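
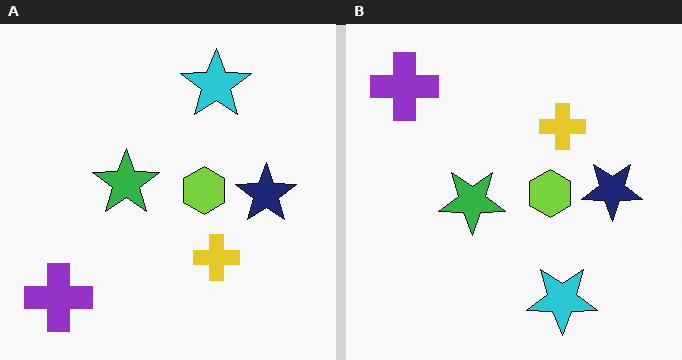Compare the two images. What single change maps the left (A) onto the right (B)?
Flipped vertically (top ↔ bottom).

The cyan star is in the top of the left (A) image and the bottom of the right (B) — shapes on opposite sides of the horizontal midline have swapped in a mirror flip.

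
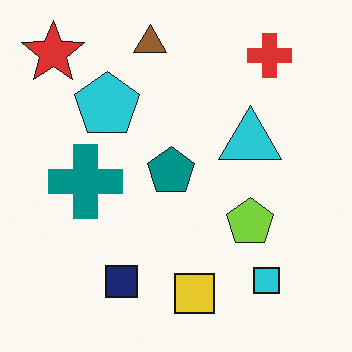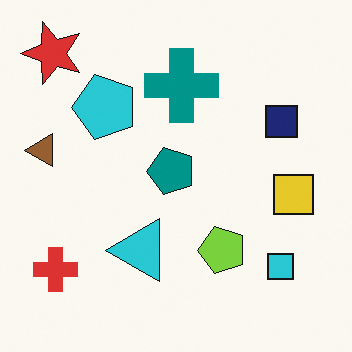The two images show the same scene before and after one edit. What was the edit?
The transformation is: transposed (reflected across the top-left ↔ bottom-right diagonal).

Shapes have swapped their row and column positions — what was in the top-right is now in the bottom-left — a diagonal reflection.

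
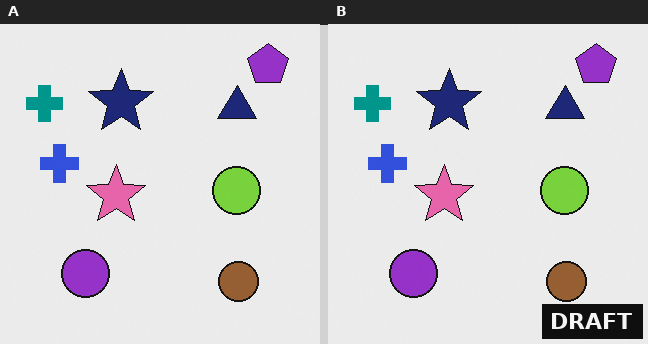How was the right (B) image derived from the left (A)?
It was watermarked with the text "DRAFT" in the lower-right corner.

A dark label reading "DRAFT" appears in the lower-right corner.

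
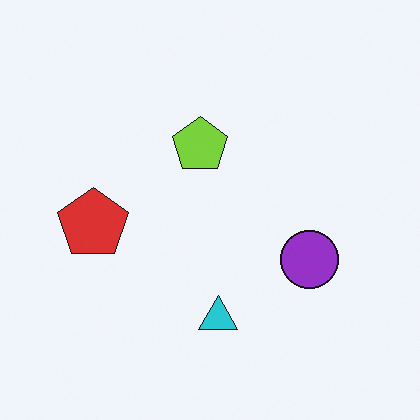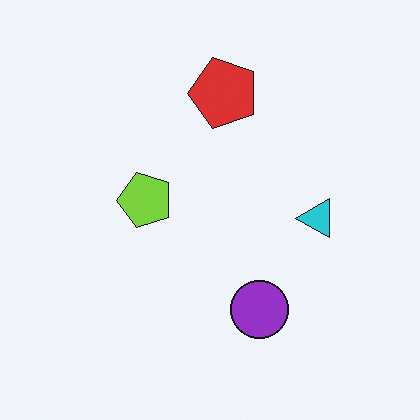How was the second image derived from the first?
The image was transposed (reflected across the top-left ↔ bottom-right diagonal).

Shapes have swapped their row and column positions — what was in the top-right is now in the bottom-left — a diagonal reflection.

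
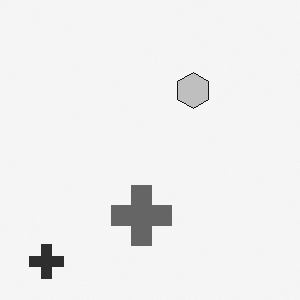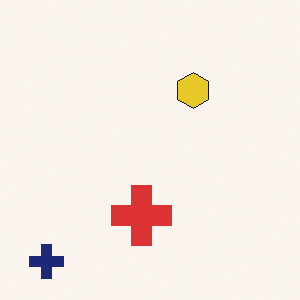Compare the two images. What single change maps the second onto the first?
This is the original image converted to grayscale.

All color is removed — every shape is now a shade of grey.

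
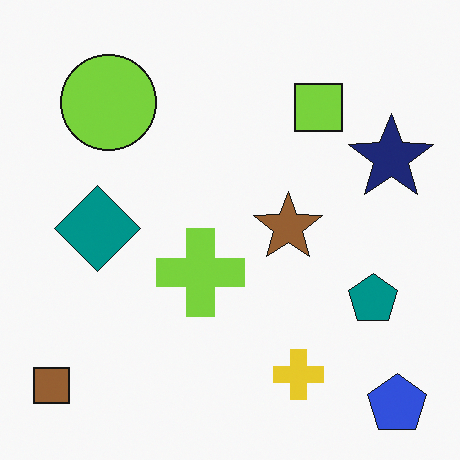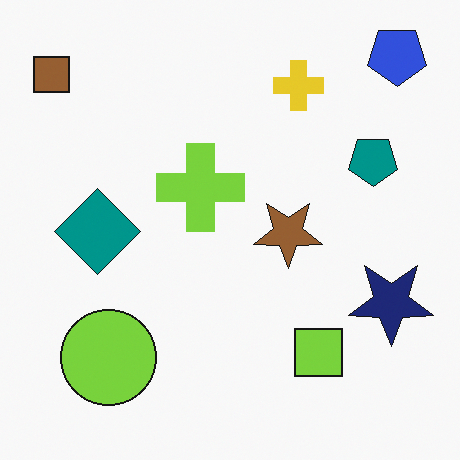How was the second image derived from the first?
The second image is the first flipped vertically (top ↔ bottom).

The blue pentagon is in the bottom-right of the first image and the top-right of the second — shapes on opposite sides of the horizontal midline have swapped in a mirror flip.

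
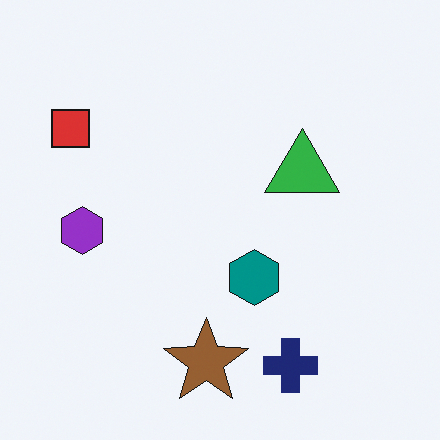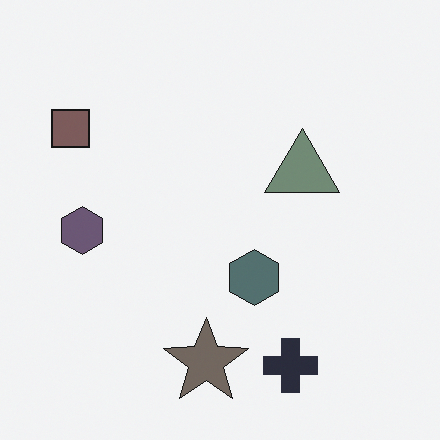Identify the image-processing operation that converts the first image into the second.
The second image is the first heavily desaturated.

All colors are more muted and greyish — a global saturation change.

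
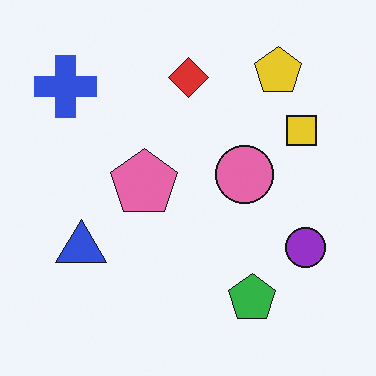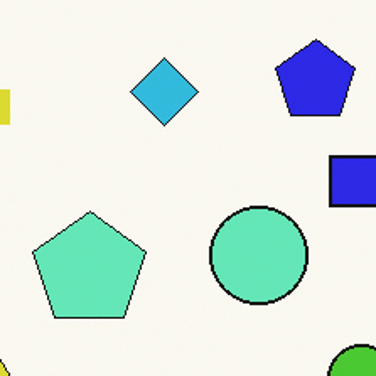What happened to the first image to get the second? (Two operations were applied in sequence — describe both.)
The transformation is: cropped to a noticeably smaller region and rescaled, then hue-shifted by a large amount.

The visible shapes are larger and the field of view is narrower; shapes near the original edges may be partly or wholly outside the frame — a crop-and-rescale. Every shape's color has rotated by the same amount around the hue wheel — a uniform hue shift.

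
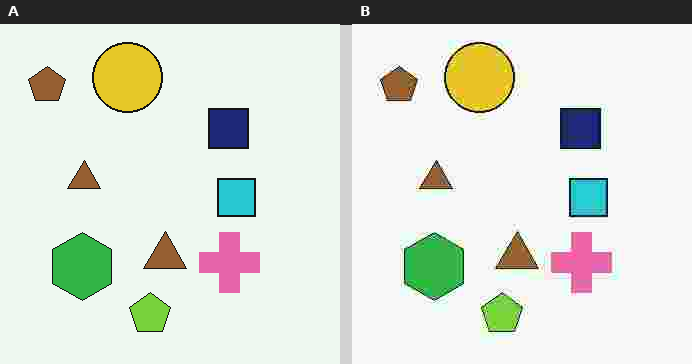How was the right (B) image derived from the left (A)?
This is the original image heavily JPEG-compressed with obvious blocking artifacts.

Blocky 8×8 compression artifacts appear around shape edges and the flat background shows ringing — characteristic JPEG degradation.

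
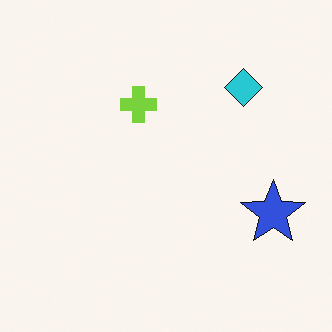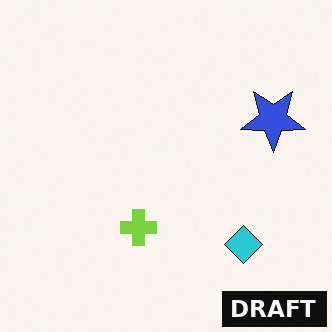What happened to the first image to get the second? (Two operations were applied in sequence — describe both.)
This is the original image flipped vertically (top ↔ bottom), then watermarked with the text "DRAFT" in the lower-right corner.

The cyan diamond is in the top-right of the first image and the bottom-right of the second — shapes on opposite sides of the horizontal midline have swapped in a mirror flip. A dark label reading "DRAFT" appears in the lower-right corner.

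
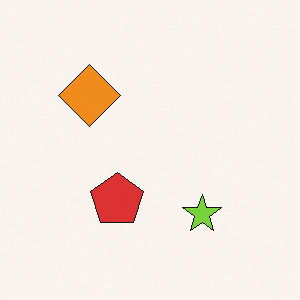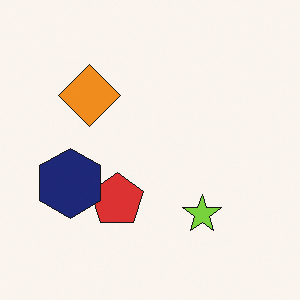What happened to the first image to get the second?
The second image is the first overlaid with an additional navy hexagon.

A navy hexagon appears in the second image that is absent from the first.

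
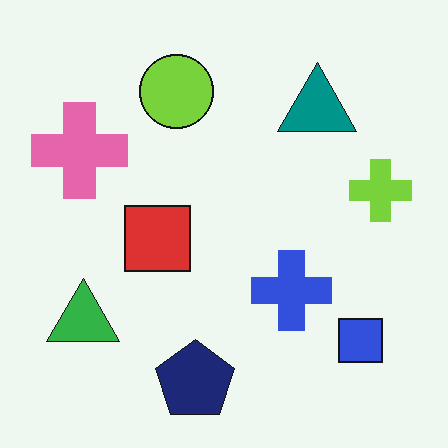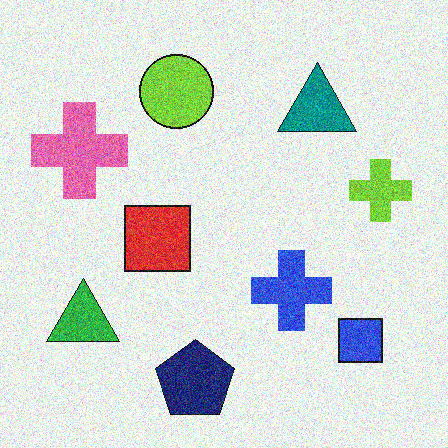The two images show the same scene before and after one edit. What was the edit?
Degraded with a thick layer of grain.

Random speckle covers the whole image, including the flat background.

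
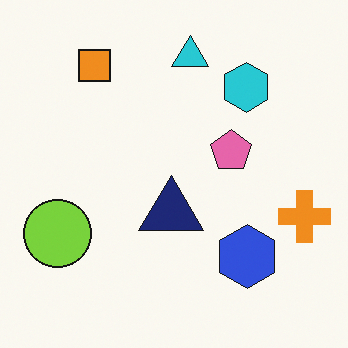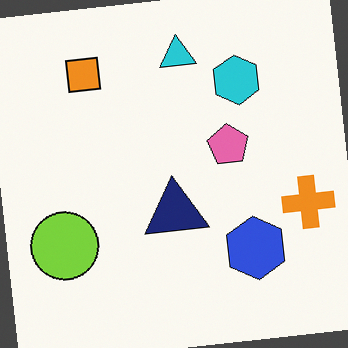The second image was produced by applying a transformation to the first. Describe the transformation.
This is the original image rotated counter-clockwise by a slight angle.

Every shape is tilted by the same angle and the image corners show triangular fill wedges — a whole-image rotation by a non-right angle.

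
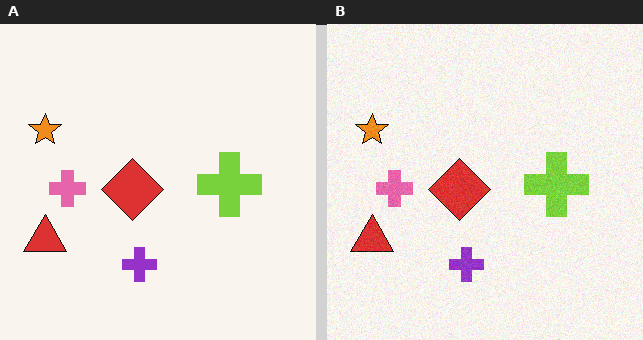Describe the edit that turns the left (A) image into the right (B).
The transformation is: degraded with light additive noise.

Random speckle covers the whole image, including the flat background.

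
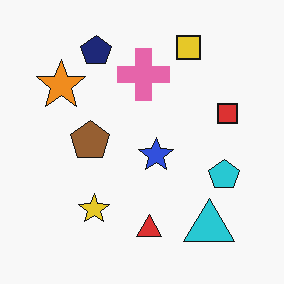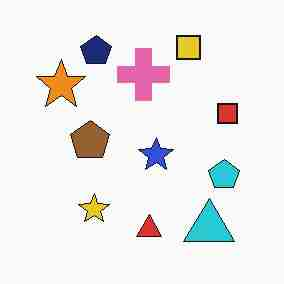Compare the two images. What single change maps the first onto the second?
The image was degraded with heavy JPEG compression.

Blocky 8×8 compression artifacts appear around shape edges and the flat background shows ringing — characteristic JPEG degradation.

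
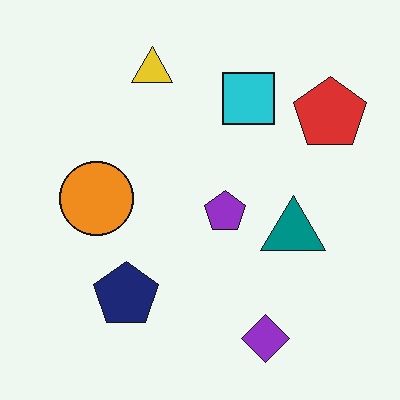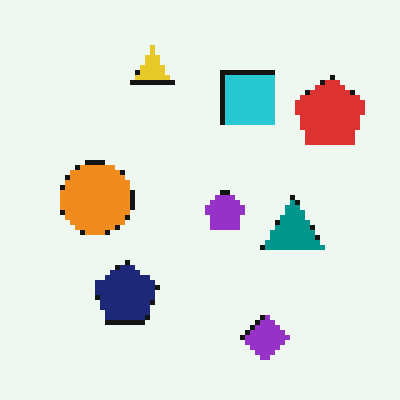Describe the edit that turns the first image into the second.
The transformation is: mildly pixelated.

Shapes are reduced to large square blocks; fine edges and outlines are lost — a downscale-then-upscale (mosaic) effect.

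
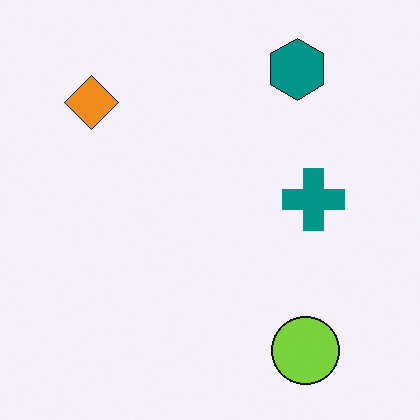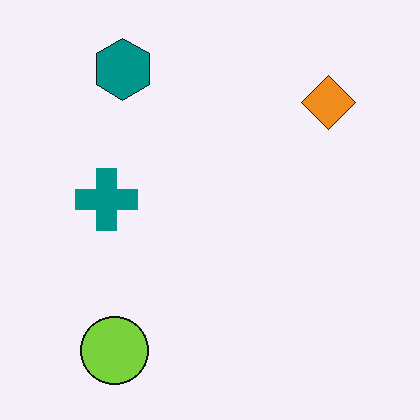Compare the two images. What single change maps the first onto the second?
The second image is the first flipped horizontally (left ↔ right).

The orange diamond is in the top-left of the first image and the top-right of the second — shapes on opposite sides of the vertical midline have swapped in a mirror flip.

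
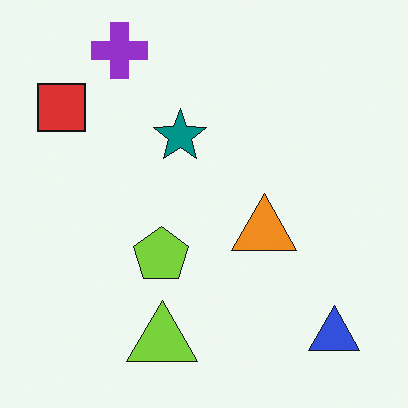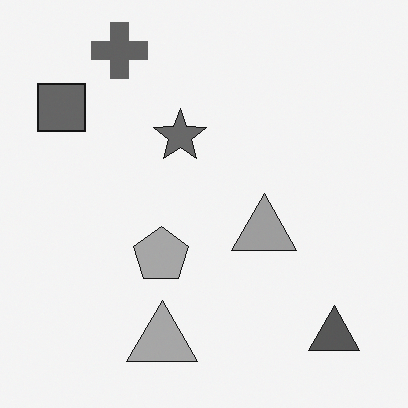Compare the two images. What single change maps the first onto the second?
The image was converted to grayscale.

All color is removed — every shape is now a shade of grey.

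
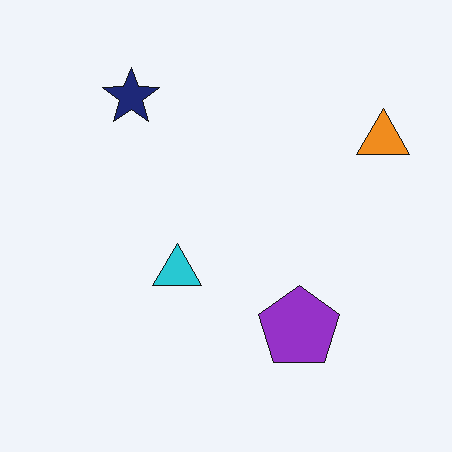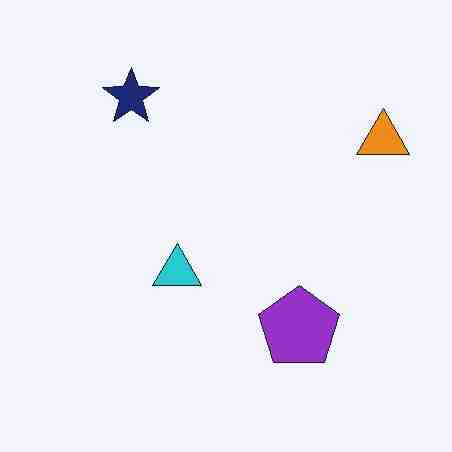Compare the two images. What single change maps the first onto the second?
It was heavily JPEG-compressed with obvious blocking artifacts.

Blocky 8×8 compression artifacts appear around shape edges and the flat background shows ringing — characteristic JPEG degradation.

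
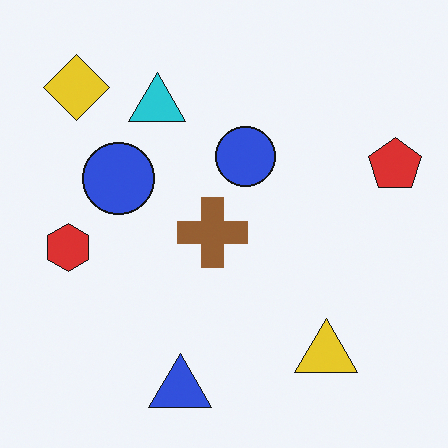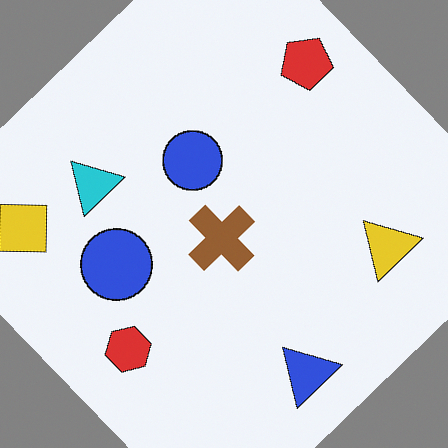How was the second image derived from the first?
The image was rotated counter-clockwise by a large amount — several tens of degrees.

Every shape is tilted by the same angle and the image corners show triangular fill wedges — a whole-image rotation by a non-right angle.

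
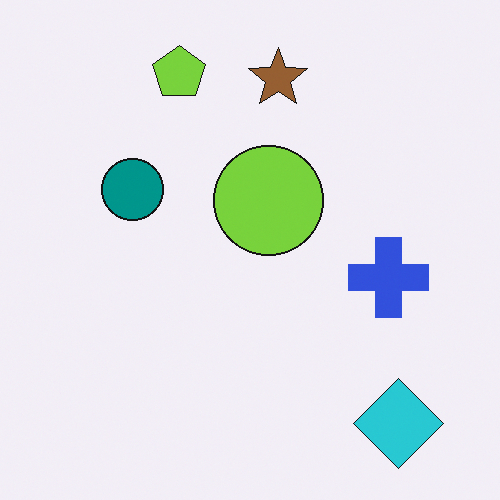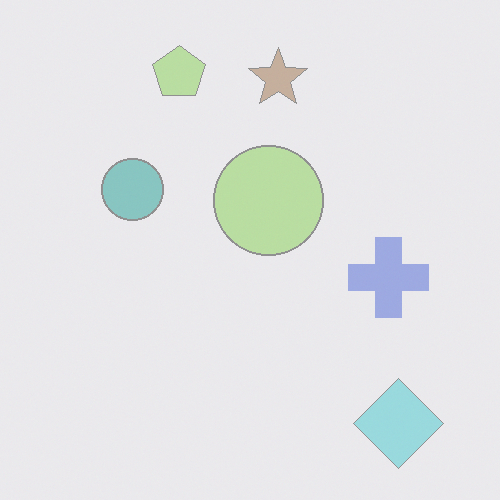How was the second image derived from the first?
The second image is the first given much lower contrast.

Tones are pushed toward mid-grey across the whole image — a global contrast change.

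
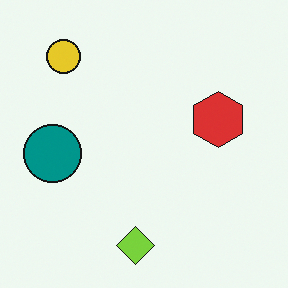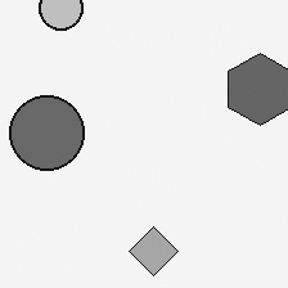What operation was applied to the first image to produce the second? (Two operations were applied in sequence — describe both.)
The transformation is: cropped to a modestly smaller region and rescaled, then converted to grayscale.

The visible shapes are larger and the field of view is narrower; shapes near the original edges may be partly or wholly outside the frame — a crop-and-rescale. All color is removed — every shape is now a shade of grey.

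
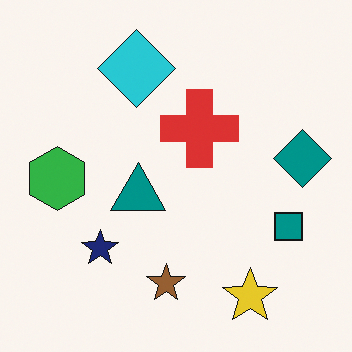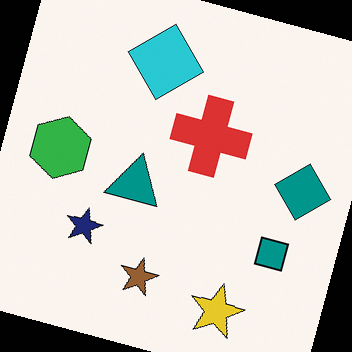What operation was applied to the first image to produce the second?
It was rotated clockwise by a moderate amount.

Every shape is tilted by the same angle and the image corners show triangular fill wedges — a whole-image rotation by a non-right angle.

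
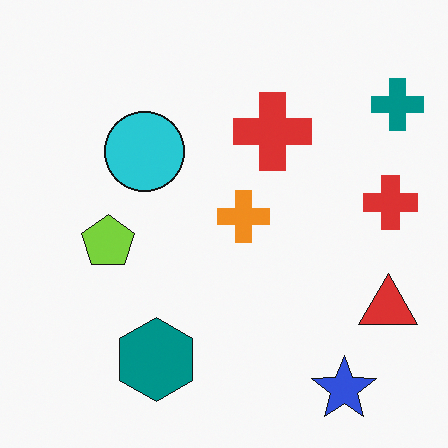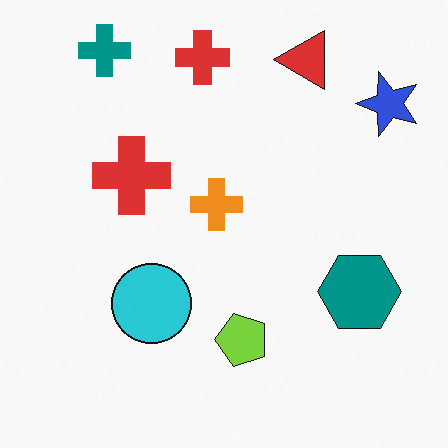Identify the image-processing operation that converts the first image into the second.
It was rotated 90° counter-clockwise.

The teal cross sits in the top-right of the first image and the top-left of the second — consistent with a whole-image 90° counter-clockwise rotation.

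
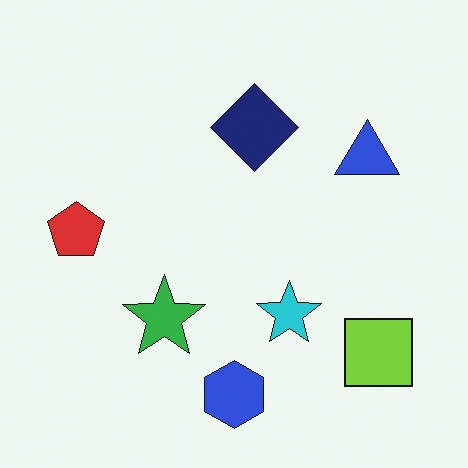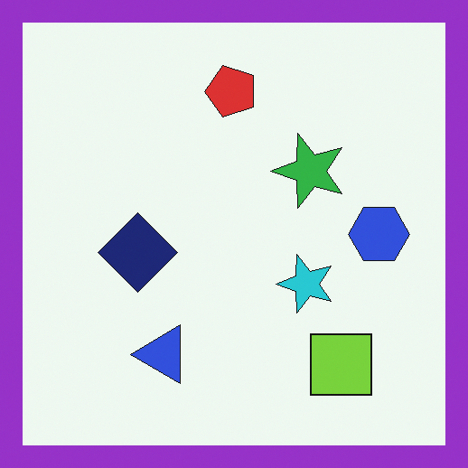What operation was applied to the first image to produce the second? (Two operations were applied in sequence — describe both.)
The transformation is: transposed (reflected across the top-left ↔ bottom-right diagonal), then framed with a purple border.

Shapes have swapped their row and column positions — what was in the top-right is now in the bottom-left — a diagonal reflection. A solid purple frame runs around the edge of the second image, with the content slightly shrunk inside it.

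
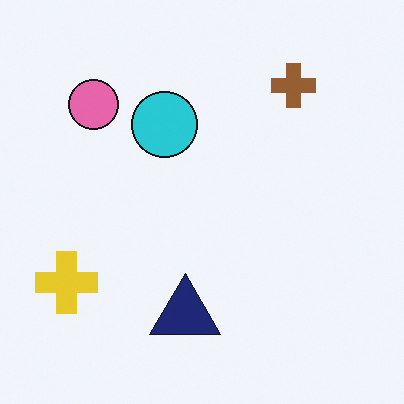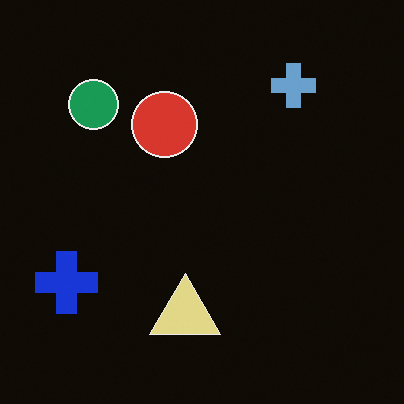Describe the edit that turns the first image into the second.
It was color-inverted (negative).

The light background has become dark and every shape's color is its complement — a photographic negative.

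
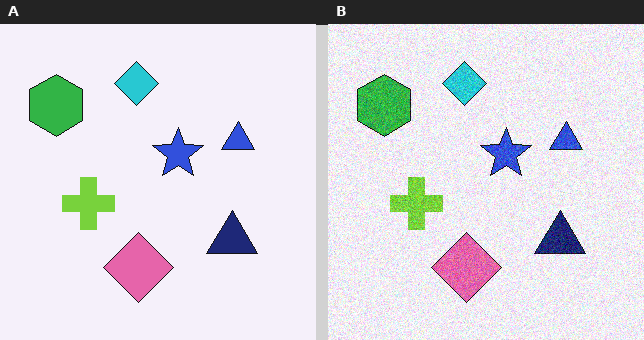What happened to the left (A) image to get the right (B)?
Degraded with visible gaussian noise.

Random speckle covers the whole image, including the flat background.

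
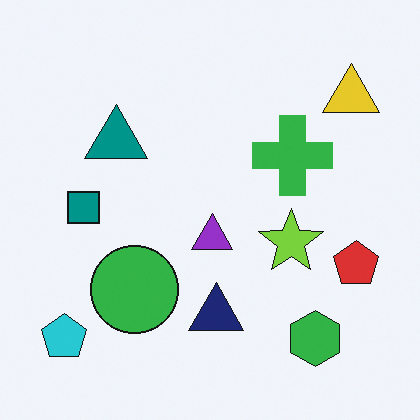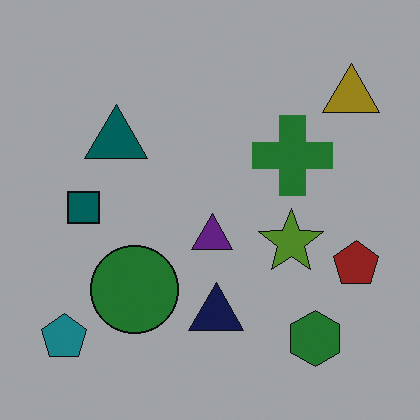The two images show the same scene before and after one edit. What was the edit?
Substantially darkened.

Every pixel — background and shapes alike — is uniformly darkened.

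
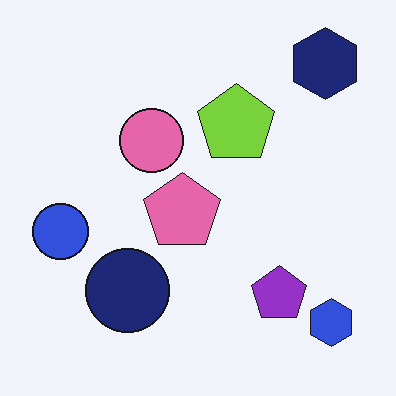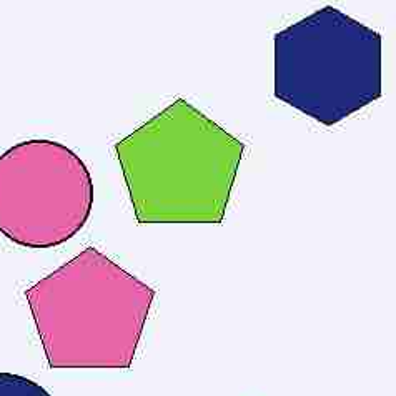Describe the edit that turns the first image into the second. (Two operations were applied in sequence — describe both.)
The transformation is: degraded with heavy JPEG compression, then cropped tightly and scaled back up.

Blocky 8×8 compression artifacts appear around shape edges and the flat background shows ringing — characteristic JPEG degradation. The visible shapes are larger and the field of view is narrower; shapes near the original edges may be partly or wholly outside the frame — a crop-and-rescale.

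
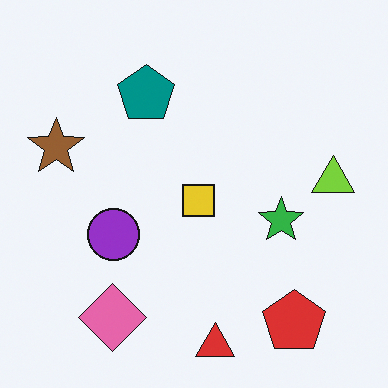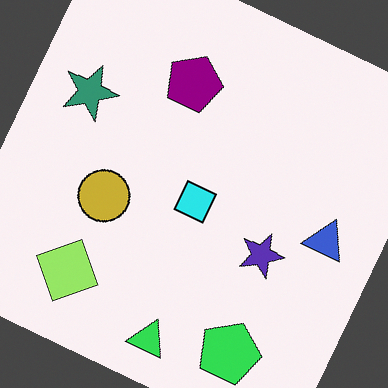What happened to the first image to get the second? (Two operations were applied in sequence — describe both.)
The transformation is: rotated clockwise by a moderate amount, then hue-shifted by a moderate amount.

Every shape is tilted by the same angle and the image corners show triangular fill wedges — a whole-image rotation by a non-right angle. Every shape's color has rotated by the same amount around the hue wheel — a uniform hue shift.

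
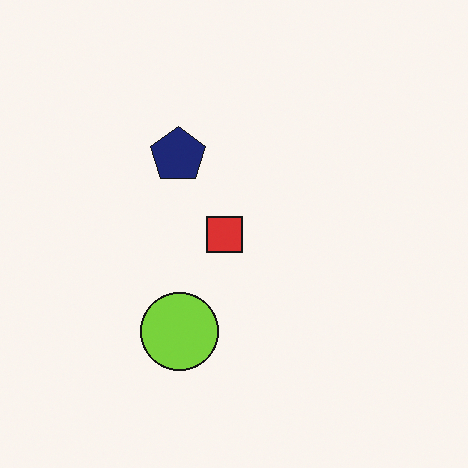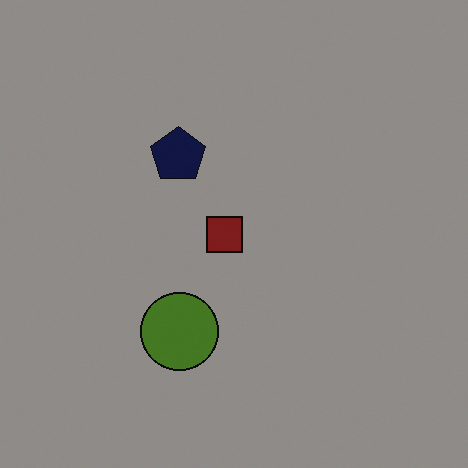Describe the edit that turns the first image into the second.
The image was substantially darkened.

Every pixel — background and shapes alike — is uniformly darkened.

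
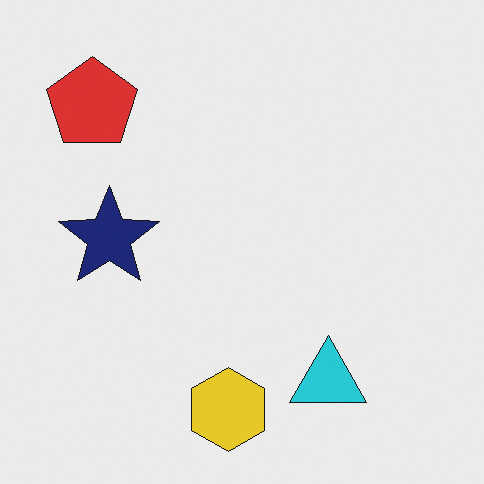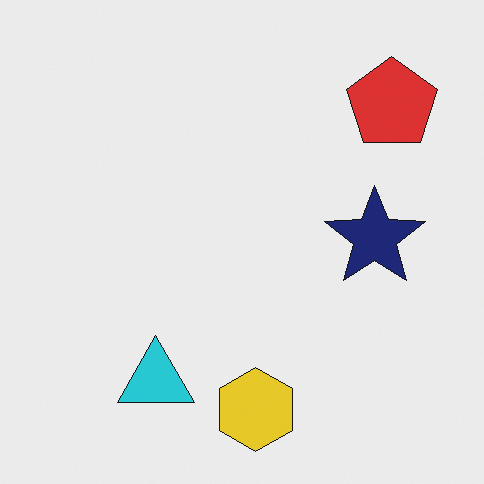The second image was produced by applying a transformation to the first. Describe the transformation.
The image was flipped horizontally (left ↔ right).

The red pentagon is in the top-left of the first image and the top-right of the second — shapes on opposite sides of the vertical midline have swapped in a mirror flip.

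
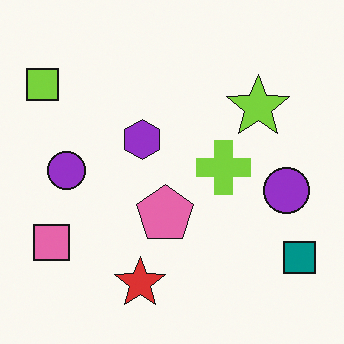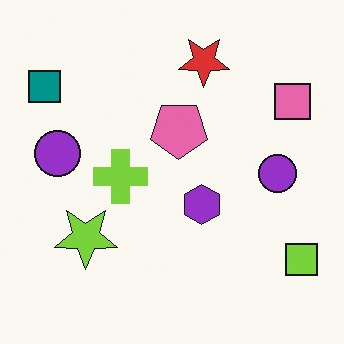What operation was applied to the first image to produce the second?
It was rotated 180°.

The lime square sits in the top-left of the first image and the bottom-right of the second — consistent with a whole-image 180° rotation.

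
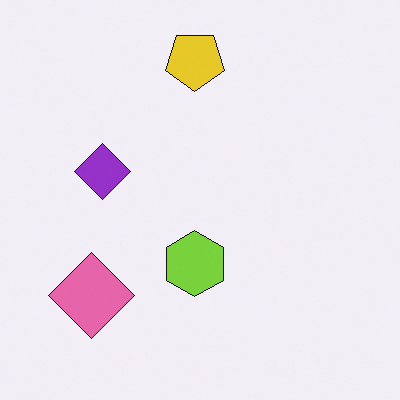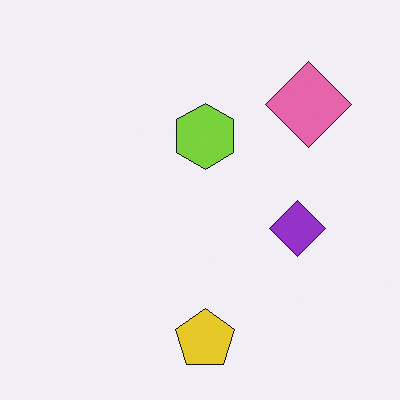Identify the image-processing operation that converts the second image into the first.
Rotated 180°.

The pink diamond sits in the top-right of the second image and the bottom-left of the first — consistent with a whole-image 180° rotation.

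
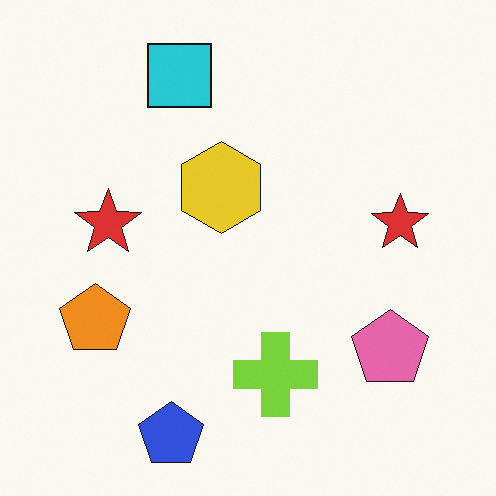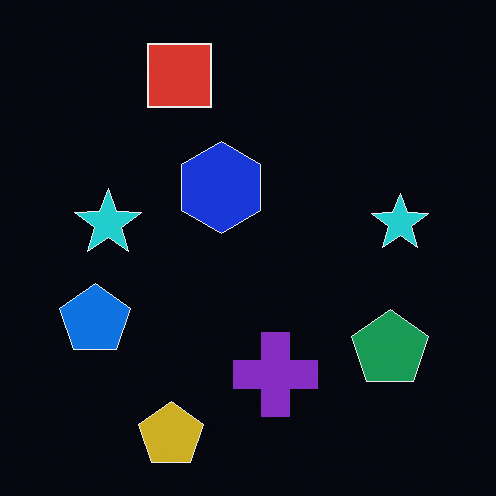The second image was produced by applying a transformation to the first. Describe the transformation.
The image was color-inverted (negative).

The light background has become dark and every shape's color is its complement — a photographic negative.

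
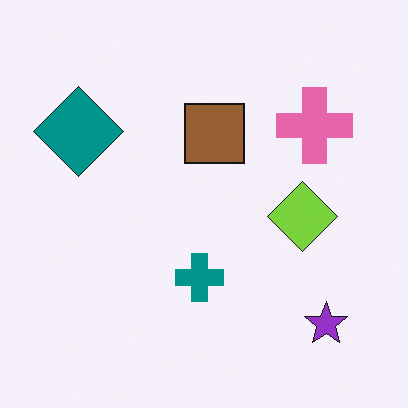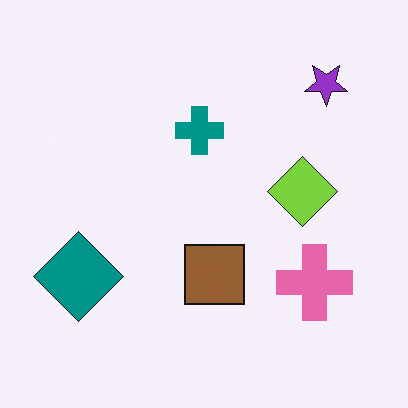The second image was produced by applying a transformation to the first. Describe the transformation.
Flipped vertically (top ↔ bottom).

The purple star is in the bottom-right of the first image and the top-right of the second — shapes on opposite sides of the horizontal midline have swapped in a mirror flip.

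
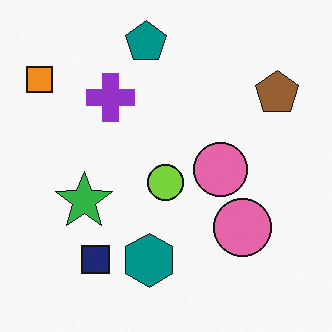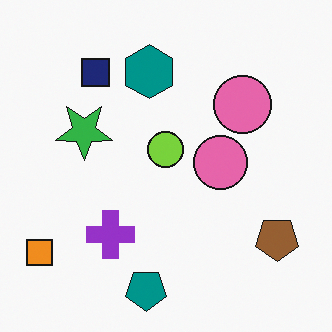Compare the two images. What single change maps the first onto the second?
Flipped vertically (top ↔ bottom).

The teal pentagon is in the top of the first image and the bottom of the second — shapes on opposite sides of the horizontal midline have swapped in a mirror flip.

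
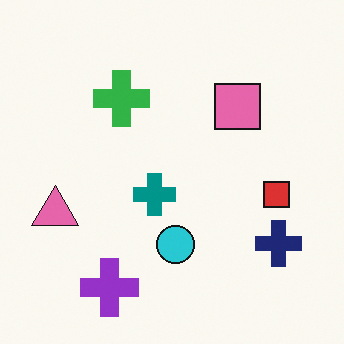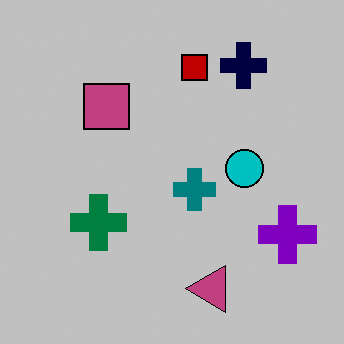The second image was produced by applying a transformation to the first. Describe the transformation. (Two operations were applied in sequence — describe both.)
It was aggressively posterized, then rotated 90° counter-clockwise.

Each flat color has snapped to a coarser quantized level — most visibly, the near-white background has dropped to a flat grey. The purple cross sits in the bottom-left of the first image and the bottom-right of the second — consistent with a whole-image 90° counter-clockwise rotation.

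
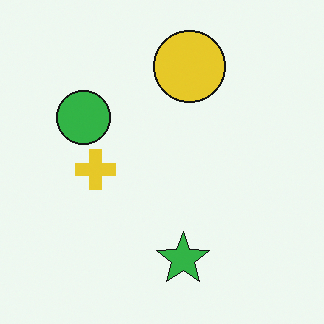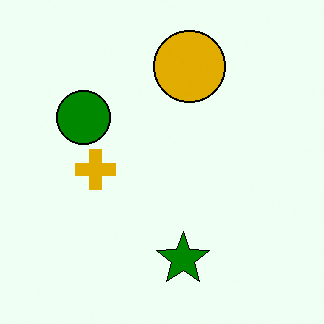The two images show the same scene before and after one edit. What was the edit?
It was given much higher contrast.

Tones are pushed away from mid-grey across the whole image — a global contrast change.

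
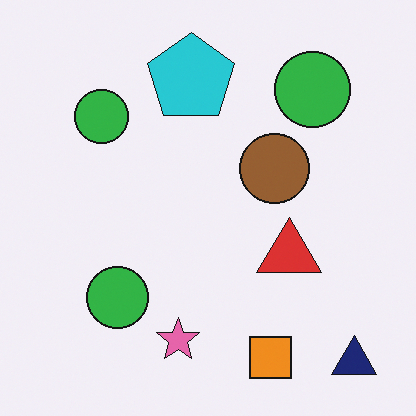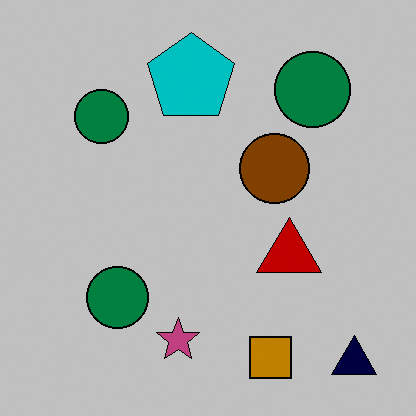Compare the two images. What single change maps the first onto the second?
It was heavily posterized to just a handful of flat colors.

Each flat color has snapped to a coarser quantized level — most visibly, the near-white background has dropped to a flat grey.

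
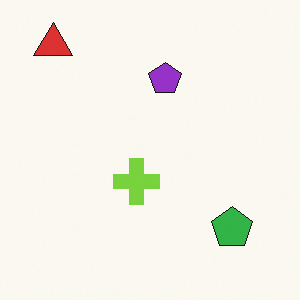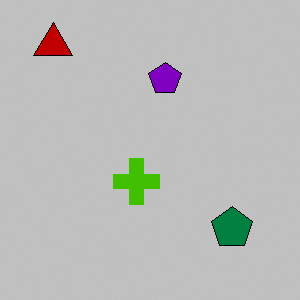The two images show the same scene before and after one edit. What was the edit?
This is the original image heavily posterized to just a handful of flat colors.

Each flat color has snapped to a coarser quantized level — most visibly, the near-white background has dropped to a flat grey.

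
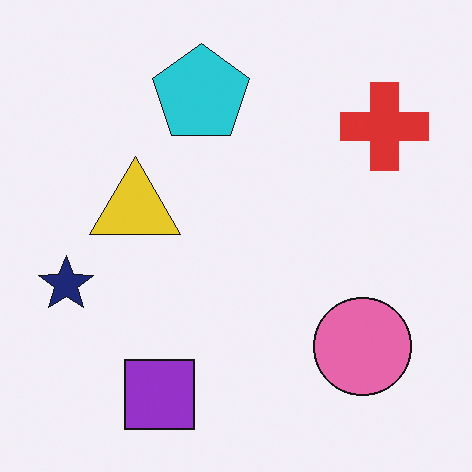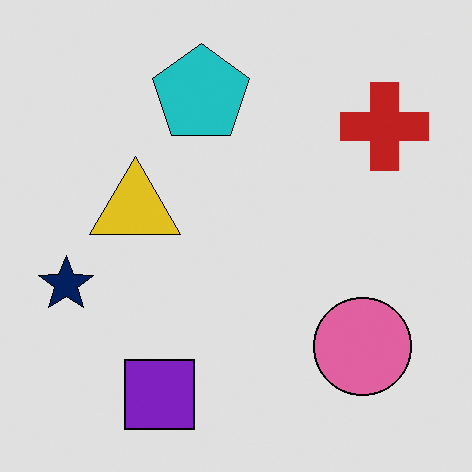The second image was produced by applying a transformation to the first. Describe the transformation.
This is the original image posterized to a reduced palette.

Each flat color has snapped to a coarser quantized level — most visibly, the near-white background has dropped to a flat grey.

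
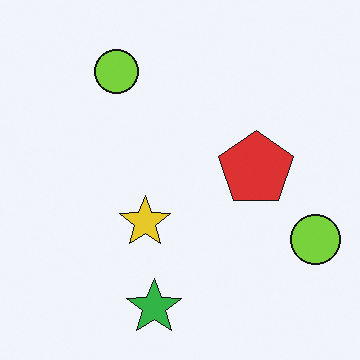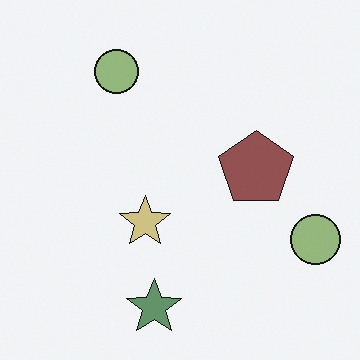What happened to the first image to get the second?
The second image is the first heavily desaturated.

All colors are more muted and greyish — a global saturation change.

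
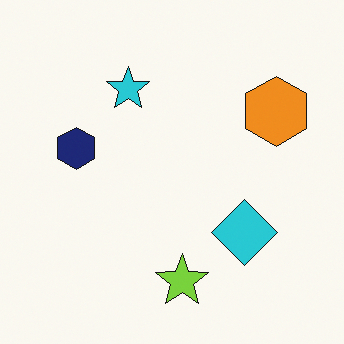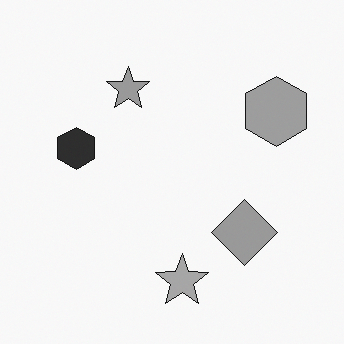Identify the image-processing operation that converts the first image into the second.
The second image is the first converted to grayscale.

All color is removed — every shape is now a shade of grey.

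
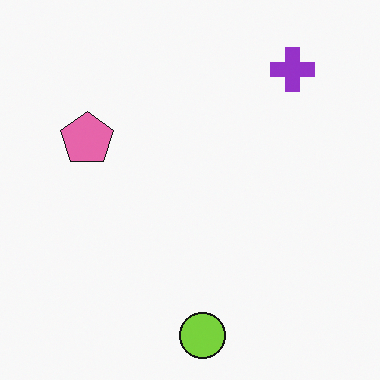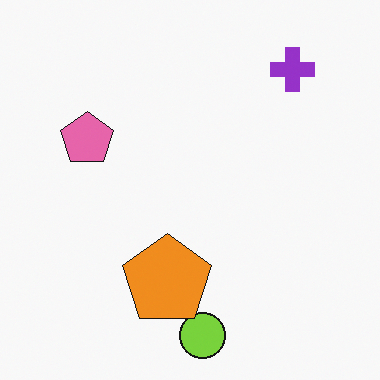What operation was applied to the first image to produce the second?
The transformation is: overlaid with an additional orange pentagon.

An orange pentagon appears in the second image that is absent from the first.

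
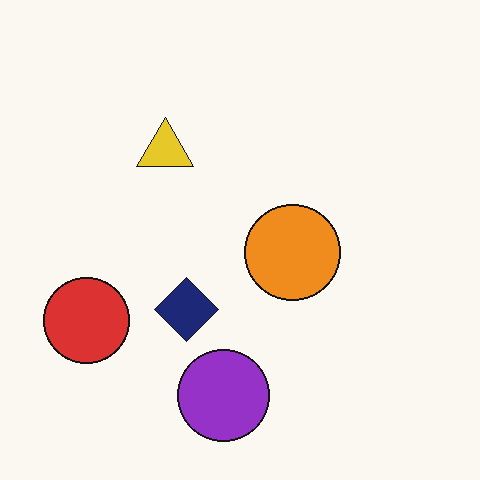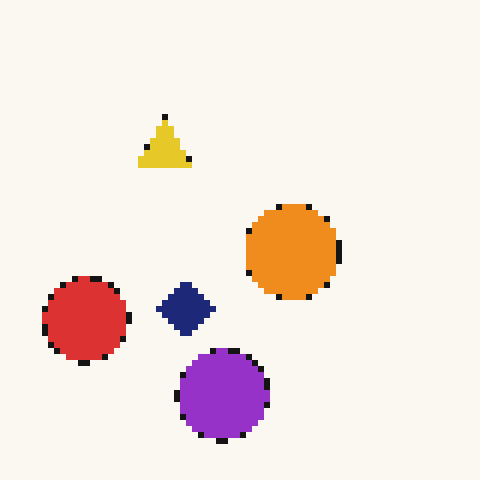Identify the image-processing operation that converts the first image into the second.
The second image is the first pixelated into visible square blocks.

Shapes are reduced to large square blocks; fine edges and outlines are lost — a downscale-then-upscale (mosaic) effect.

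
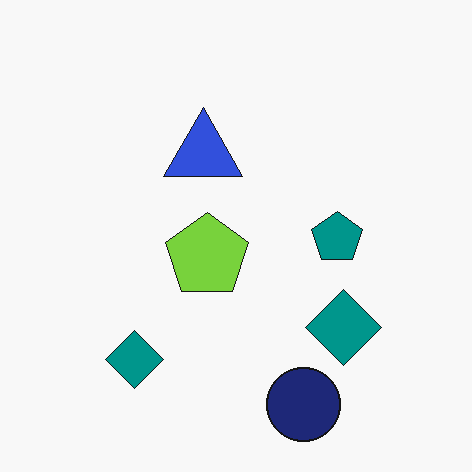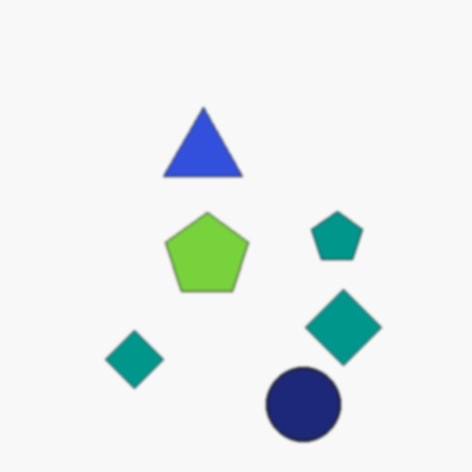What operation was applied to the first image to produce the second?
This is the original image slightly softened.

Shape edges and outlines are uniformly softened across the whole image.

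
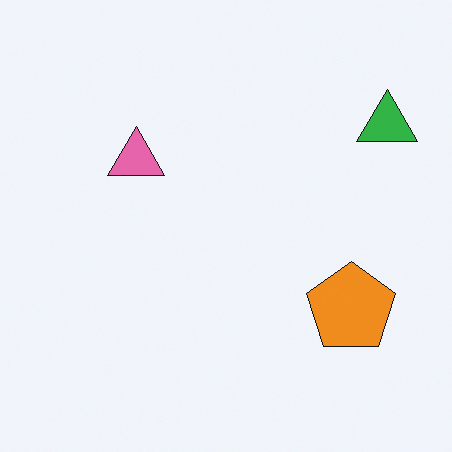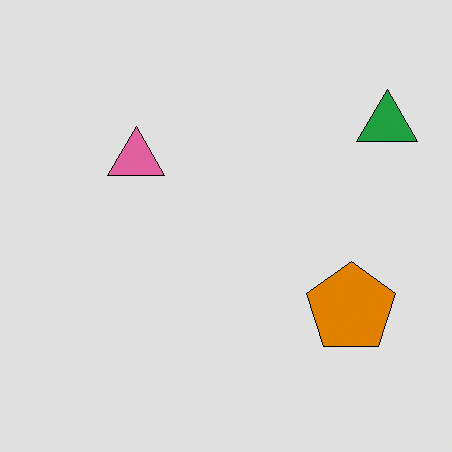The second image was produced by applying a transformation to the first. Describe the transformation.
The transformation is: moderately posterized.

Each flat color has snapped to a coarser quantized level — most visibly, the near-white background has dropped to a flat grey.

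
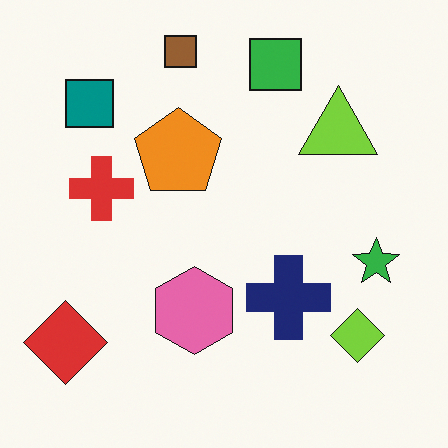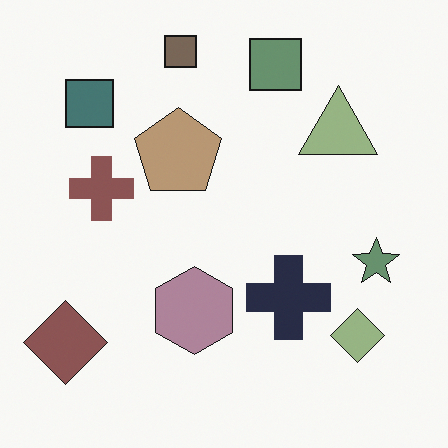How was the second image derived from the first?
This is the original image made much more muted (saturation change).

All colors are more muted and greyish — a global saturation change.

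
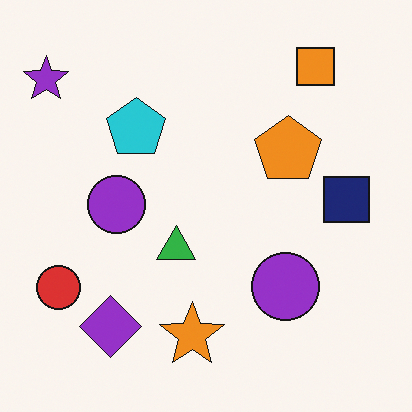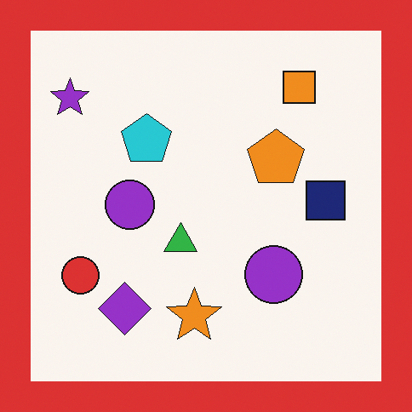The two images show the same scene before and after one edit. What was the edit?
The image was framed with a red border.

A solid red frame runs around the edge of the second image, with the content slightly shrunk inside it.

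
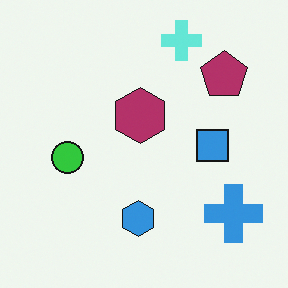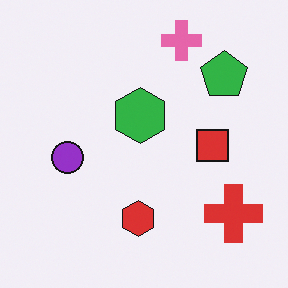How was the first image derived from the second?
This is the original image hue-shifted through roughly half the color wheel.

Every shape's color has rotated by the same amount around the hue wheel — a uniform hue shift.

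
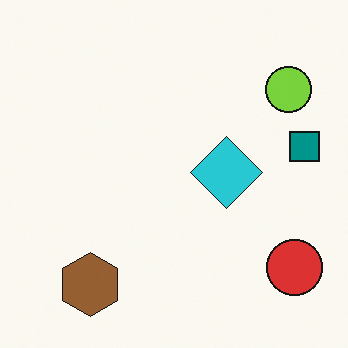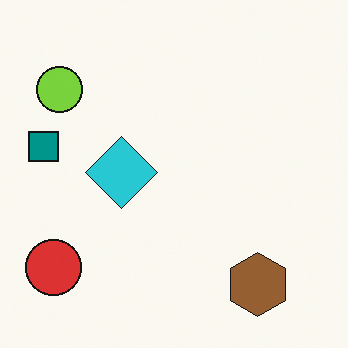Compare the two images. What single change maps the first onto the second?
This is the original image flipped horizontally (left ↔ right).

The teal square is in the right of the first image and the left of the second — shapes on opposite sides of the vertical midline have swapped in a mirror flip.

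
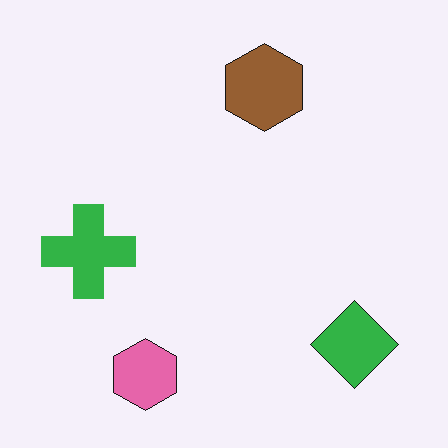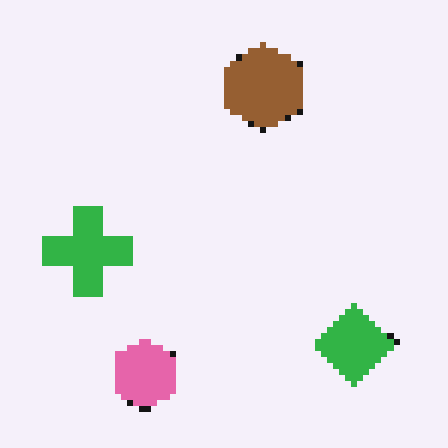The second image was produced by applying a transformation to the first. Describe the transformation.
The transformation is: moderately pixelated.

Shapes are reduced to large square blocks; fine edges and outlines are lost — a downscale-then-upscale (mosaic) effect.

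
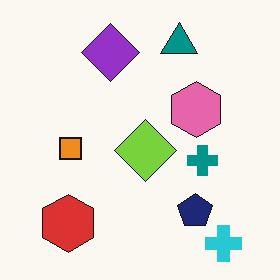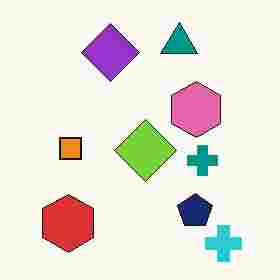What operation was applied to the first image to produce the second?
The image was heavily JPEG-compressed with obvious blocking artifacts.

Blocky 8×8 compression artifacts appear around shape edges and the flat background shows ringing — characteristic JPEG degradation.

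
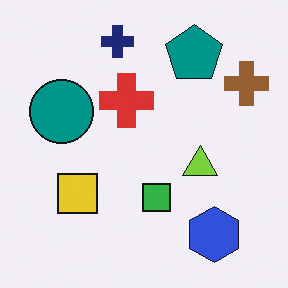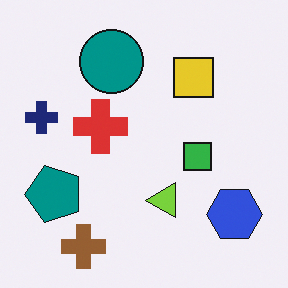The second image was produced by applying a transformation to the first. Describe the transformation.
It was transposed (reflected across the top-left ↔ bottom-right diagonal).

Shapes have swapped their row and column positions — what was in the top-right is now in the bottom-left — a diagonal reflection.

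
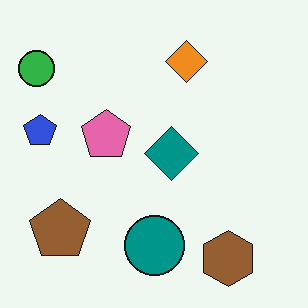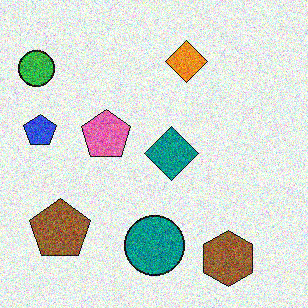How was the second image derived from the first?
This is the original image degraded with a thick layer of grain.

Random speckle covers the whole image, including the flat background.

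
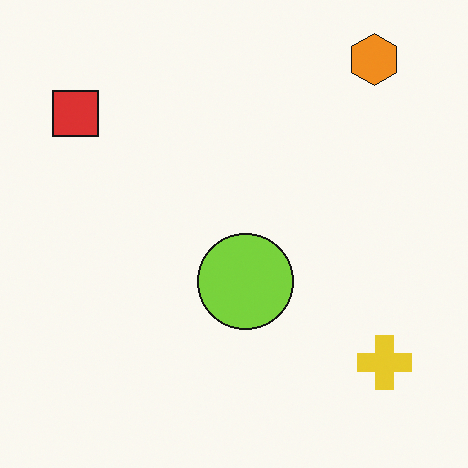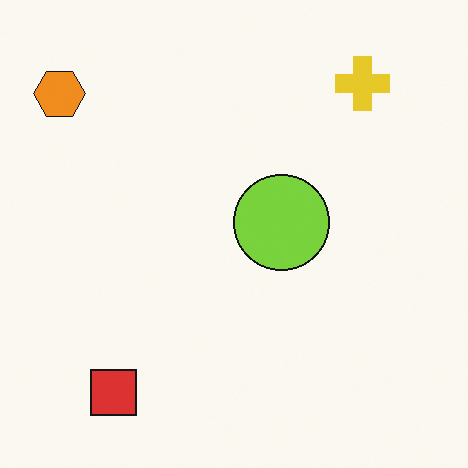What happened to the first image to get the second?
This is the original image rotated 90° counter-clockwise.

The orange hexagon sits in the top-right of the first image and the top-left of the second — consistent with a whole-image 90° counter-clockwise rotation.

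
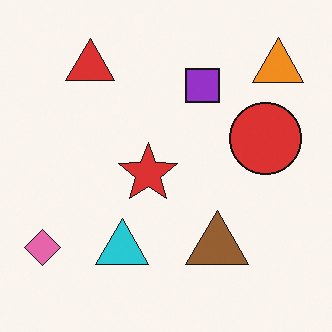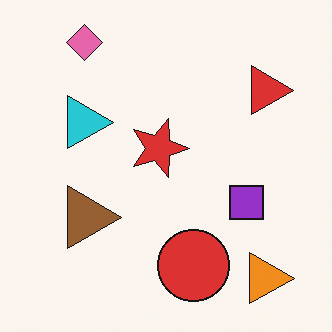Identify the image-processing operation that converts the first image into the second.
Rotated 90° clockwise.

The orange triangle sits in the top-right of the first image and the bottom-right of the second — consistent with a whole-image 90° clockwise rotation.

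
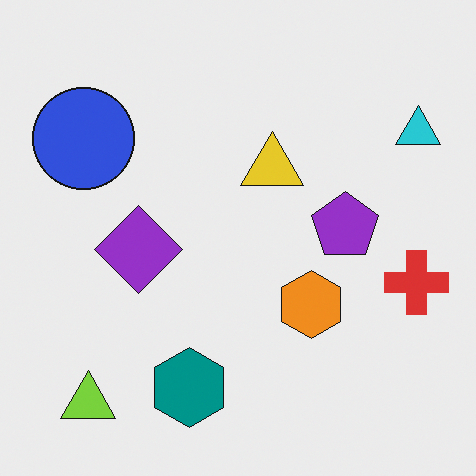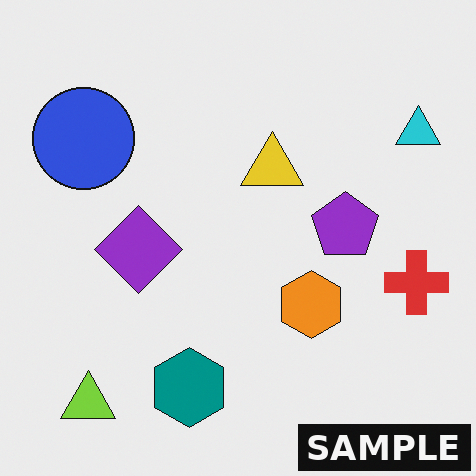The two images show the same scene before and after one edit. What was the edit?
Watermarked with the text "SAMPLE" in the lower-right corner.

A dark label reading "SAMPLE" appears in the lower-right corner.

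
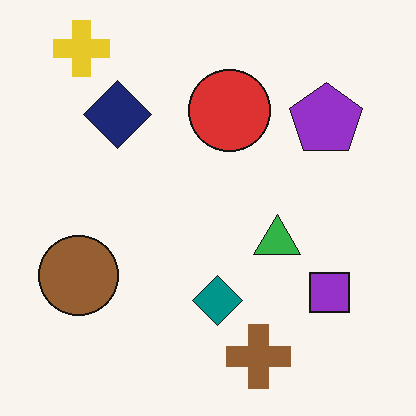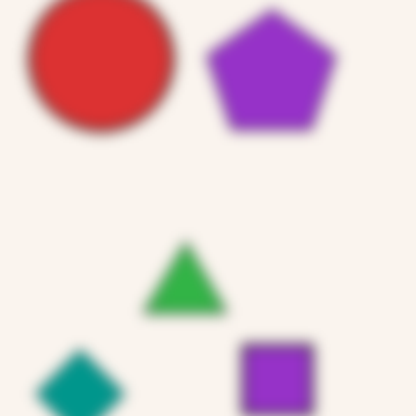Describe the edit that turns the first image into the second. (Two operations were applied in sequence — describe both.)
The image was noticeably gaussian-blurred, then cropped to a noticeably smaller region and rescaled.

Shape edges and outlines are uniformly softened across the whole image. The visible shapes are larger and the field of view is narrower; shapes near the original edges may be partly or wholly outside the frame — a crop-and-rescale.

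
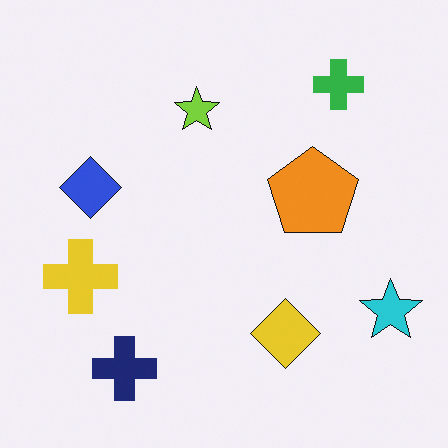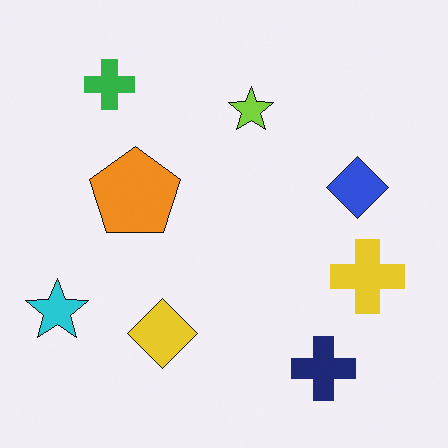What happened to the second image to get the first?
It was flipped horizontally (left ↔ right).

The cyan star is in the bottom-left of the second image and the bottom-right of the first — shapes on opposite sides of the vertical midline have swapped in a mirror flip.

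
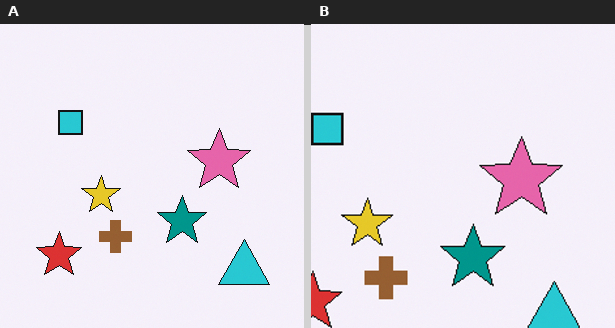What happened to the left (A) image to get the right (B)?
Cropped slightly and scaled back up.

The visible shapes are larger and the field of view is narrower; shapes near the original edges may be partly or wholly outside the frame — a crop-and-rescale.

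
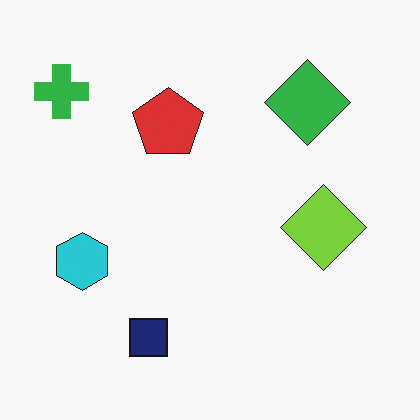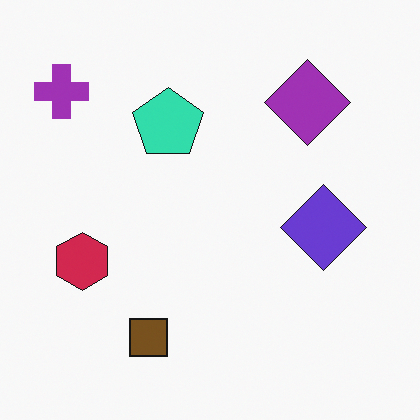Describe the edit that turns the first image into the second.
Hue-shifted through roughly half the color wheel.

Every shape's color has rotated by the same amount around the hue wheel — a uniform hue shift.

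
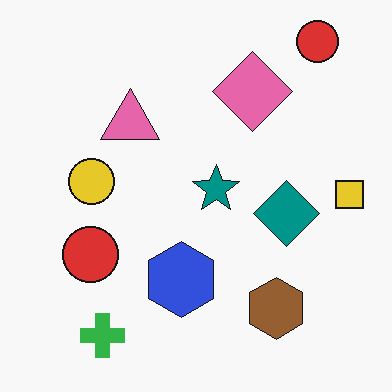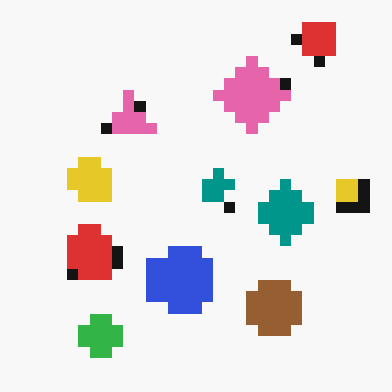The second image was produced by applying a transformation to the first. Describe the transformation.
The image was heavily pixelated into large blocks.

Shapes are reduced to large square blocks; fine edges and outlines are lost — a downscale-then-upscale (mosaic) effect.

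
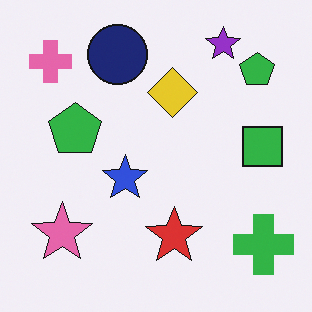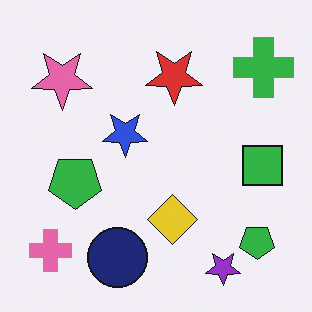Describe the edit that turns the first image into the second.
Flipped vertically (top ↔ bottom).

The purple star is in the top-right of the first image and the bottom-right of the second — shapes on opposite sides of the horizontal midline have swapped in a mirror flip.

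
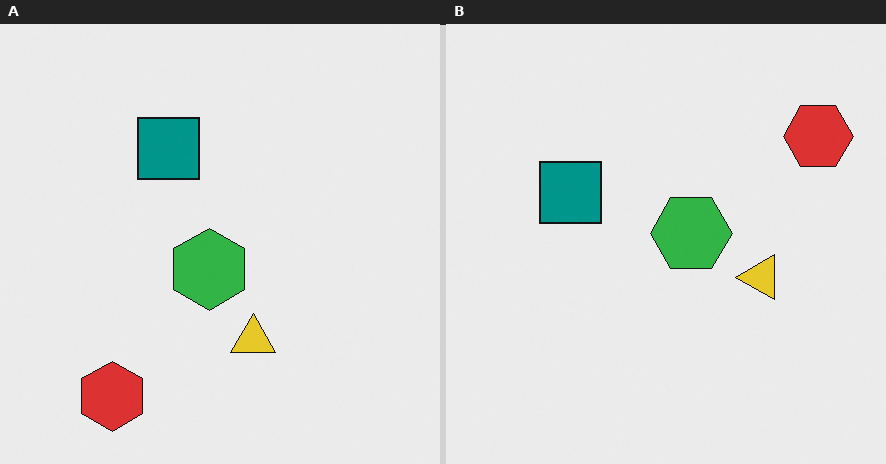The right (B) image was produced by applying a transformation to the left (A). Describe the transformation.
Transposed (reflected across the top-left ↔ bottom-right diagonal).

Shapes have swapped their row and column positions — what was in the top-right is now in the bottom-left — a diagonal reflection.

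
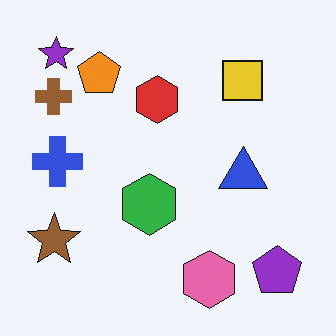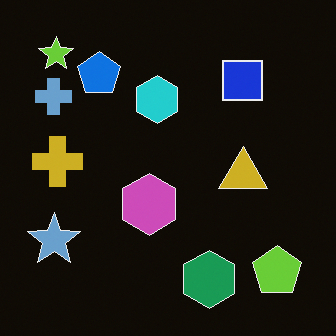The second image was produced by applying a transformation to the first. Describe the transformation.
The transformation is: color-inverted (negative).

The light background has become dark and every shape's color is its complement — a photographic negative.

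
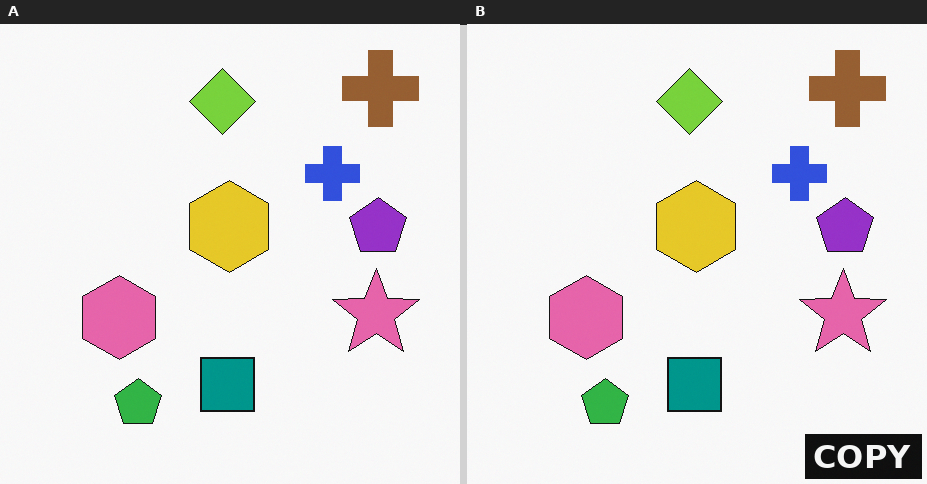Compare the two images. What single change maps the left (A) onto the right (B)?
It was watermarked with the text "COPY" in the lower-right corner.

A dark label reading "COPY" appears in the lower-right corner.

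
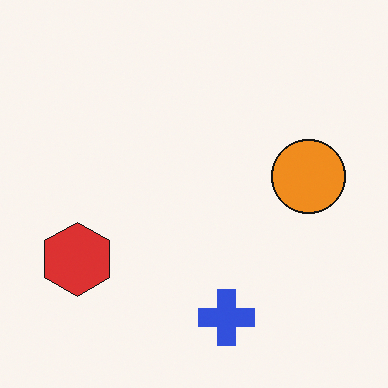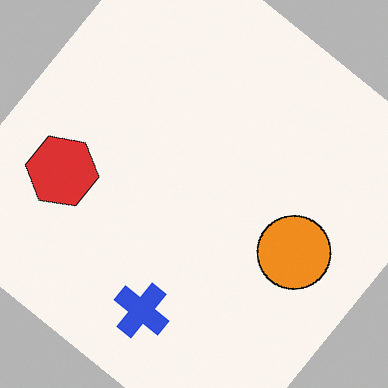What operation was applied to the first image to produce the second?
Rotated clockwise by a large amount — several tens of degrees.

Every shape is tilted by the same angle and the image corners show triangular fill wedges — a whole-image rotation by a non-right angle.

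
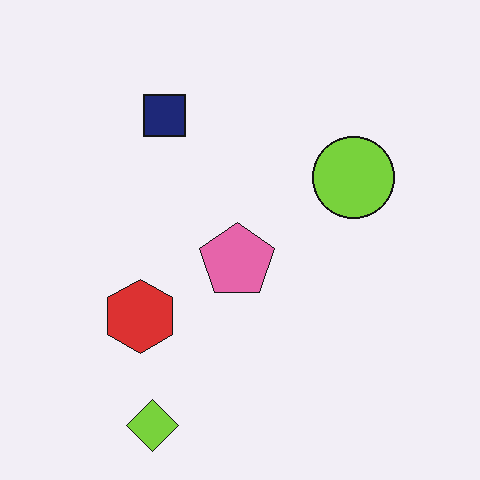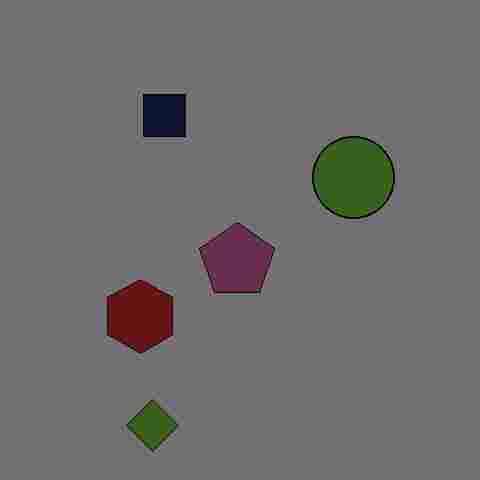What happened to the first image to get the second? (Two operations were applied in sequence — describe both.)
The transformation is: substantially darkened, then degraded with heavy JPEG compression.

Every pixel — background and shapes alike — is uniformly darkened. Blocky 8×8 compression artifacts appear around shape edges and the flat background shows ringing — characteristic JPEG degradation.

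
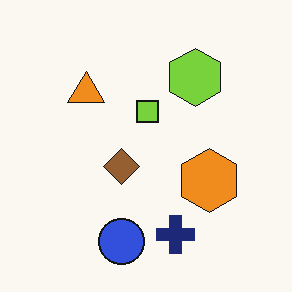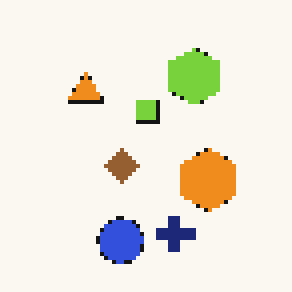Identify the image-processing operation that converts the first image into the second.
It was mildly pixelated.

Shapes are reduced to large square blocks; fine edges and outlines are lost — a downscale-then-upscale (mosaic) effect.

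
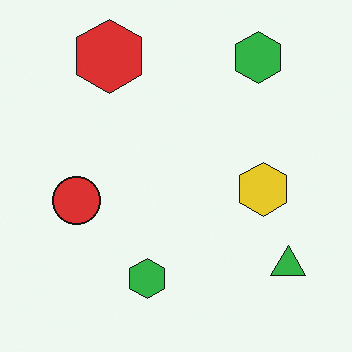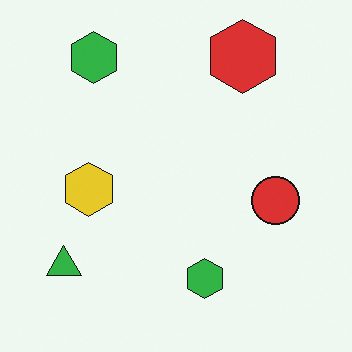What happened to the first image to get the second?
The transformation is: flipped horizontally (left ↔ right).

The green triangle is in the bottom-right of the first image and the bottom-left of the second — shapes on opposite sides of the vertical midline have swapped in a mirror flip.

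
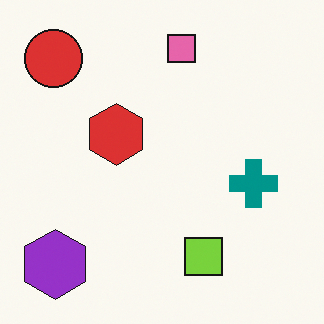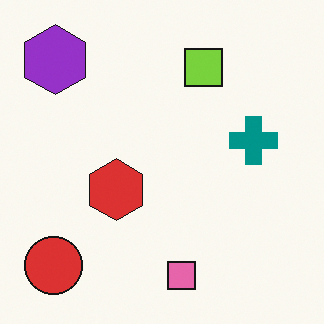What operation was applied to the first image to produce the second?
It was flipped vertically (top ↔ bottom).

The pink square is in the top of the first image and the bottom of the second — shapes on opposite sides of the horizontal midline have swapped in a mirror flip.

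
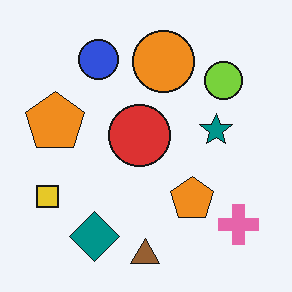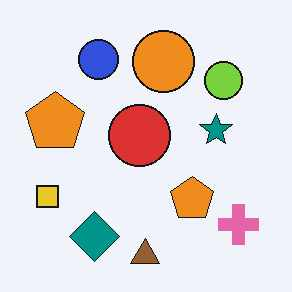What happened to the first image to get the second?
The second image is the first JPEG-compressed with visible artifacts.

Blocky 8×8 compression artifacts appear around shape edges and the flat background shows ringing — characteristic JPEG degradation.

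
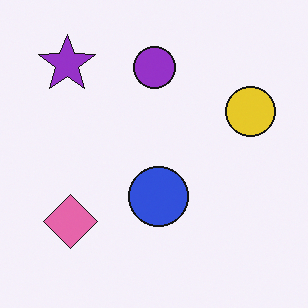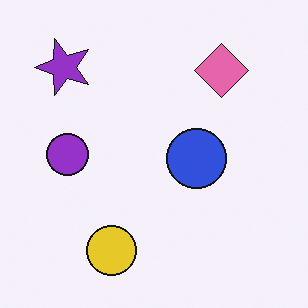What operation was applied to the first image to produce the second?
The transformation is: transposed (reflected across the top-left ↔ bottom-right diagonal).

Shapes have swapped their row and column positions — what was in the top-right is now in the bottom-left — a diagonal reflection.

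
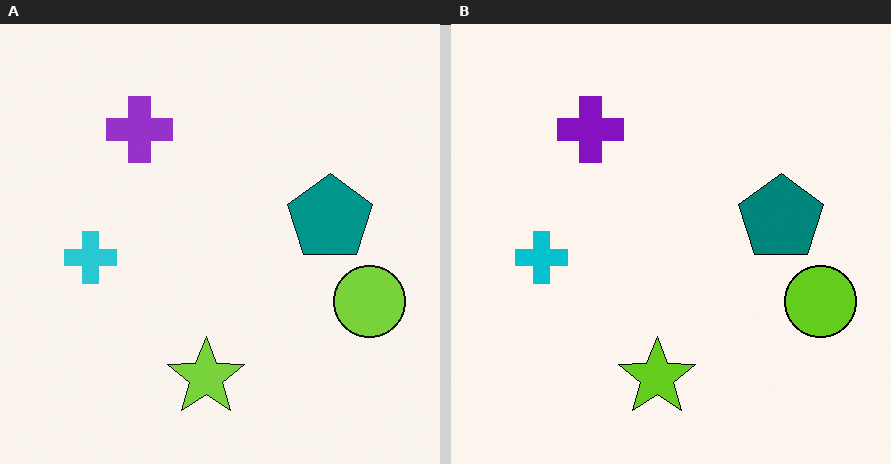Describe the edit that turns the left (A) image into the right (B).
Given slightly increased contrast.

Tones are pushed away from mid-grey across the whole image — a global contrast change.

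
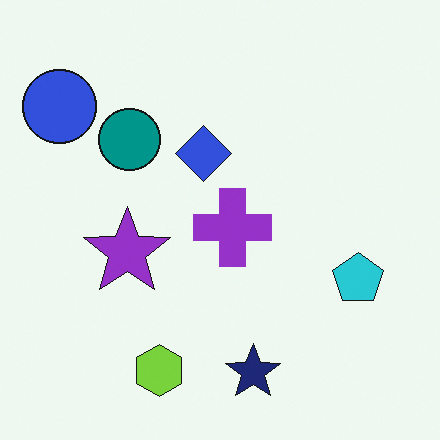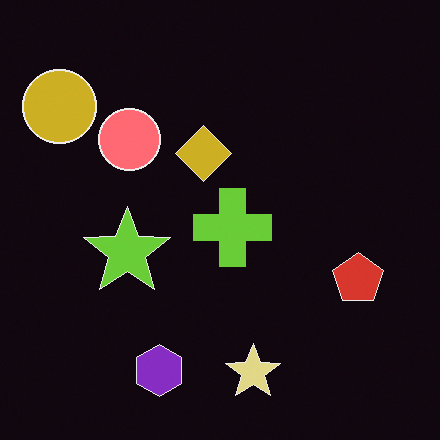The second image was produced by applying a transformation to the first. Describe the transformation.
The image was color-inverted (negative).

The light background has become dark and every shape's color is its complement — a photographic negative.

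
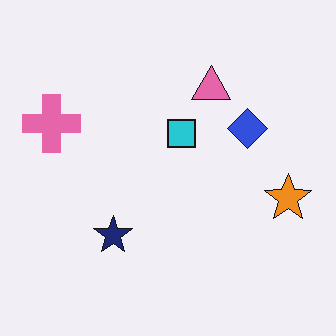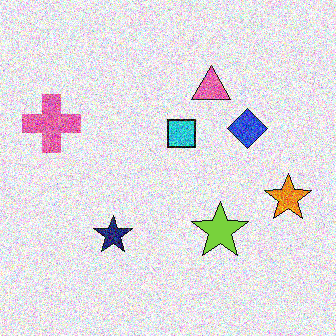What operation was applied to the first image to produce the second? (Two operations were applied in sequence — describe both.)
Degraded with heavy additive noise, then overlaid with an additional lime star.

Random speckle covers the whole image, including the flat background. A lime star appears in the second image that is absent from the first.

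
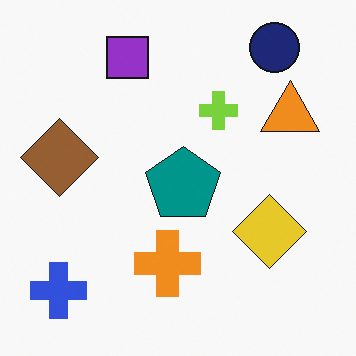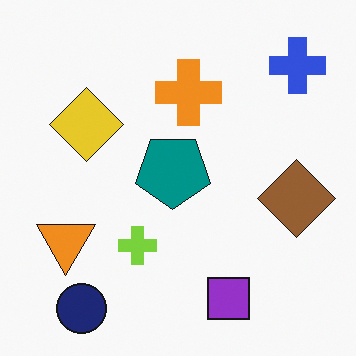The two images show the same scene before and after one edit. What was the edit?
This is the original image rotated 180°.

The blue cross sits in the bottom-left of the first image and the top-right of the second — consistent with a whole-image 180° rotation.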